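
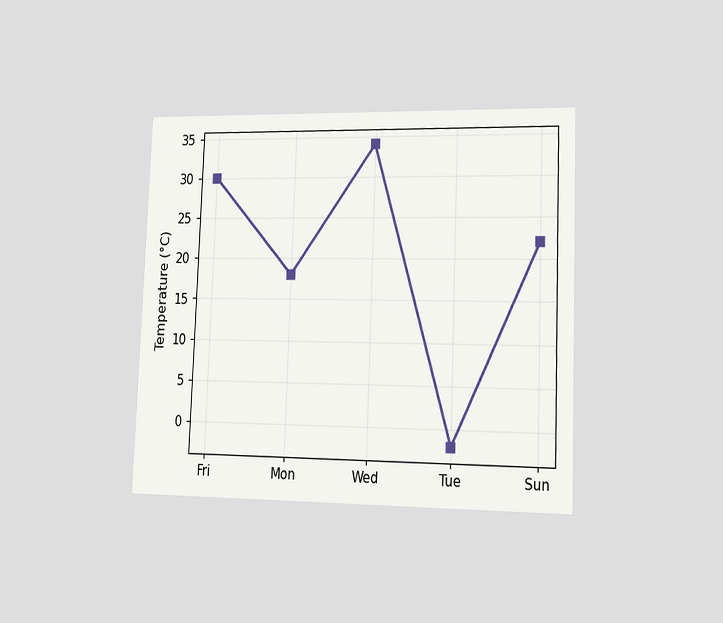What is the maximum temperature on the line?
The chart is tilted about 2° clockwise and viewed slightly from the right. The highest point is at Wed, and reading across to the y-axis gives 34°C.

34°C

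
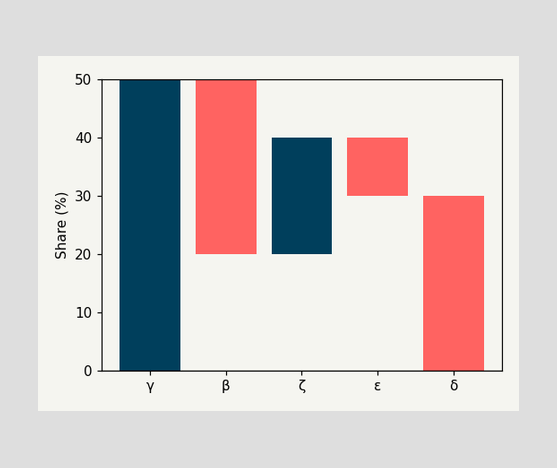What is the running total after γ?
50%

After γ the running total reaches 50%.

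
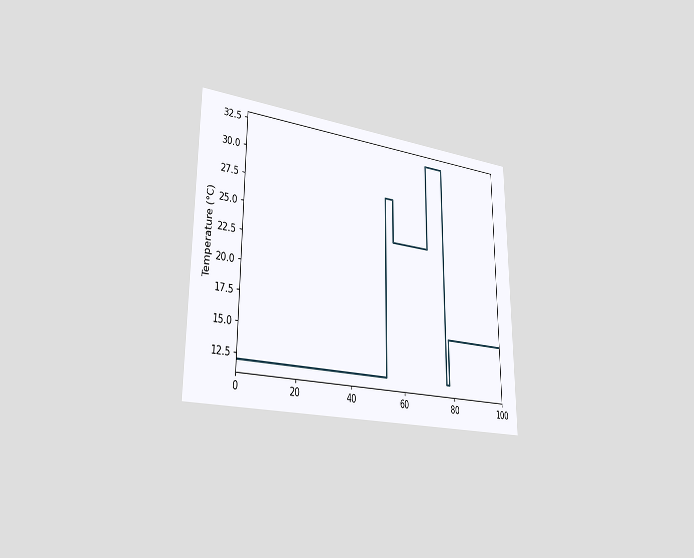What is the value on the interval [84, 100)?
16°C

The chart is viewed slightly from the left. On [84, 100) the step sits at 16°C.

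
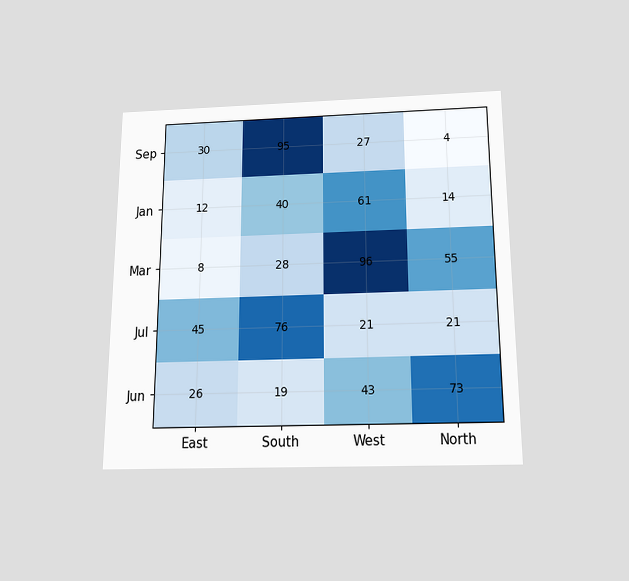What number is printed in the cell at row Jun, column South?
19

The chart is viewed slightly from below. The (Jun, South) cell reads 19.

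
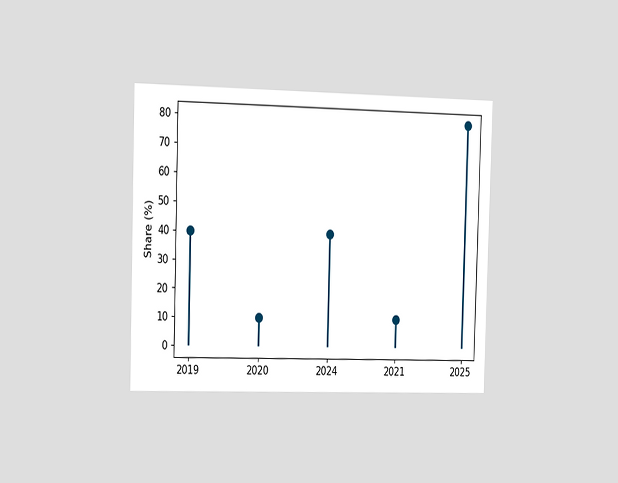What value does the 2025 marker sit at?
The chart is viewed slightly from the left. The 2025 marker sits at 80%.

80%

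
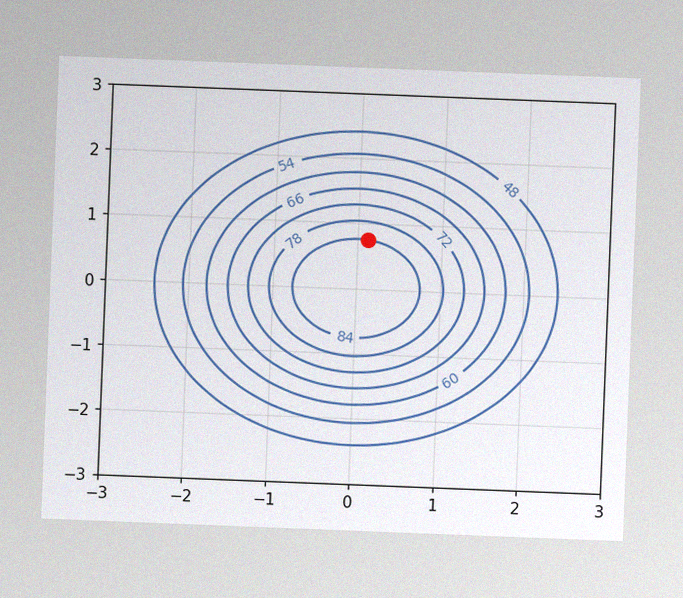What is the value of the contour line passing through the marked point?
84

The chart is tilted about 2° clockwise, with some photo noise. The marked point sits on the contour labelled 84.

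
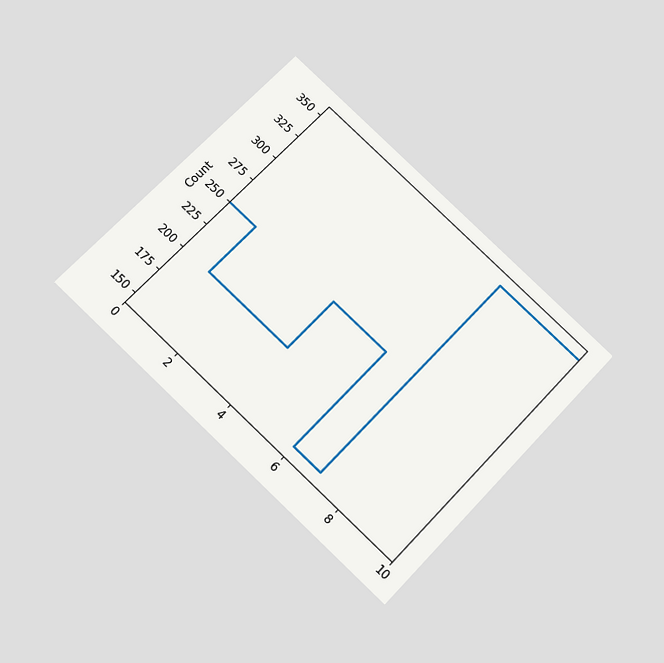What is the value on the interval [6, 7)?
The chart is tilted about 44° clockwise and viewed slightly from below. On [6, 7) the step sits at 150.

150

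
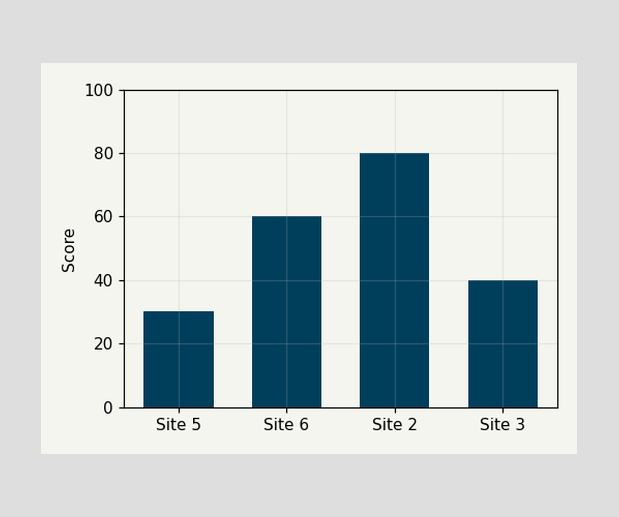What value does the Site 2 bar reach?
80

Reading along the chart's y-axis, the Site 2 bar reaches 80.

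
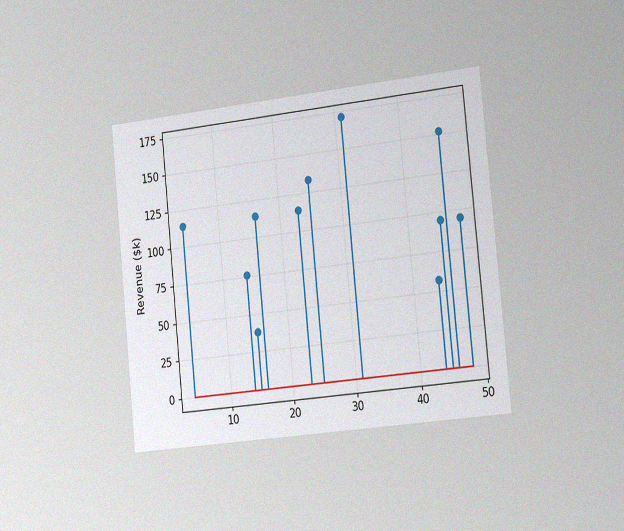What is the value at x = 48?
The chart is tilted about 6° counter-clockwise and viewed slightly from the right, with some photo noise. The stem at x=48 reaches $95k.

$95k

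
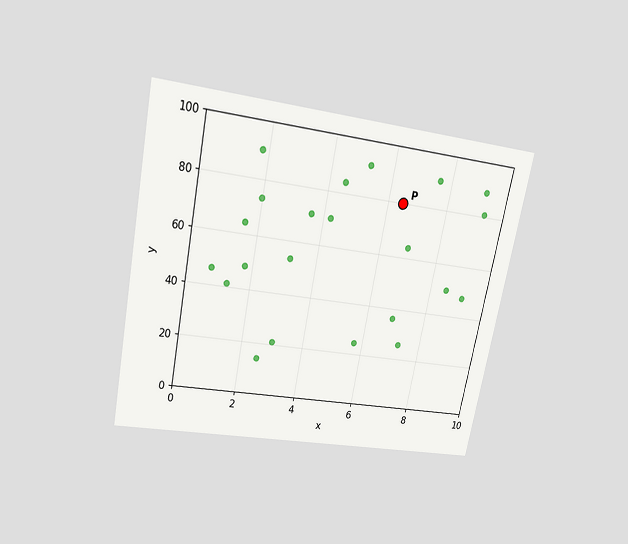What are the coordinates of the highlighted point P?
(6.5, 80)

The chart is tilted about 11° clockwise and viewed slightly from above. Following the gridlines from P to each axis, P sits at (6.5, 80).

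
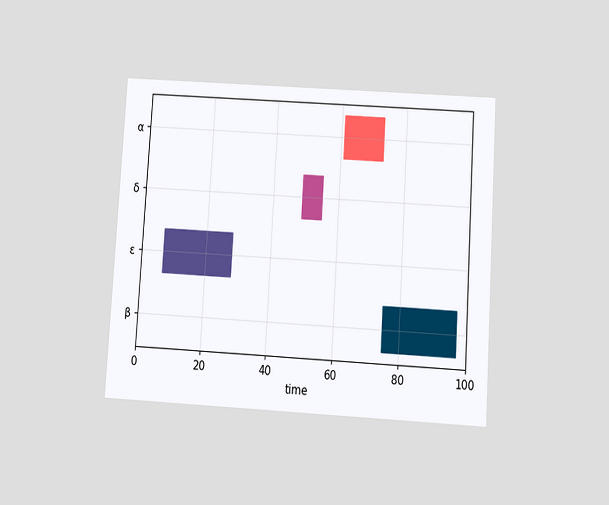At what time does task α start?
61

The chart is tilted about 3° clockwise and viewed slightly from below. The α bar begins at t=61.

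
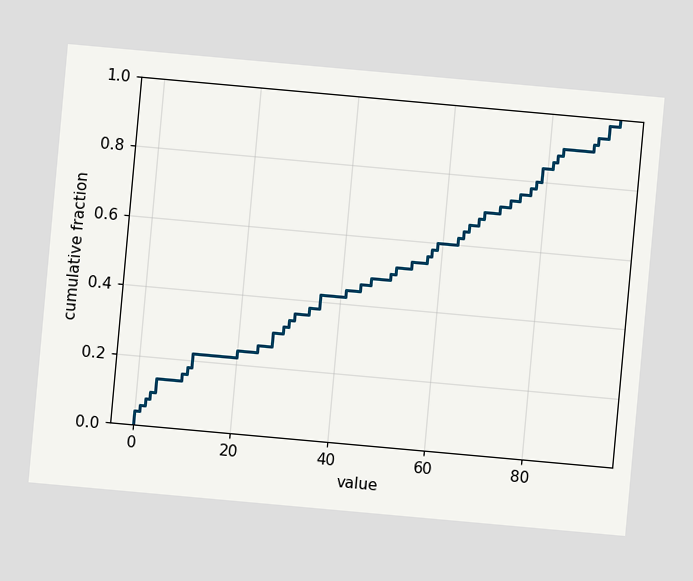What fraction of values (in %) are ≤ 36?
42%

The chart is tilted about 5° clockwise. At x=36 the ECDF step is at 42%.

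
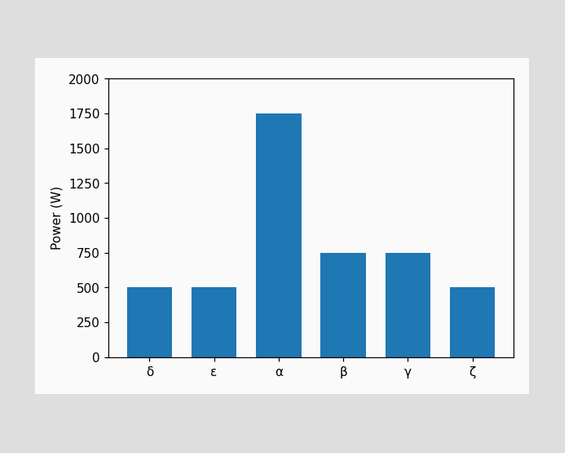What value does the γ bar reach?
750W

Reading along the chart's y-axis, the γ bar reaches 750W.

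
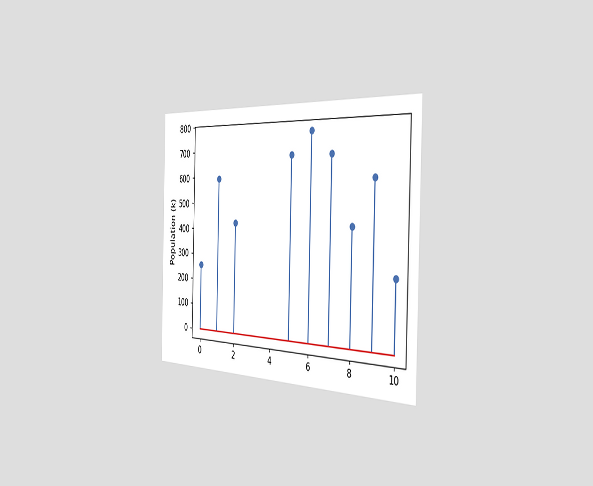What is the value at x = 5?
The chart is viewed slightly from the right. The stem at x=5 reaches 680k.

680k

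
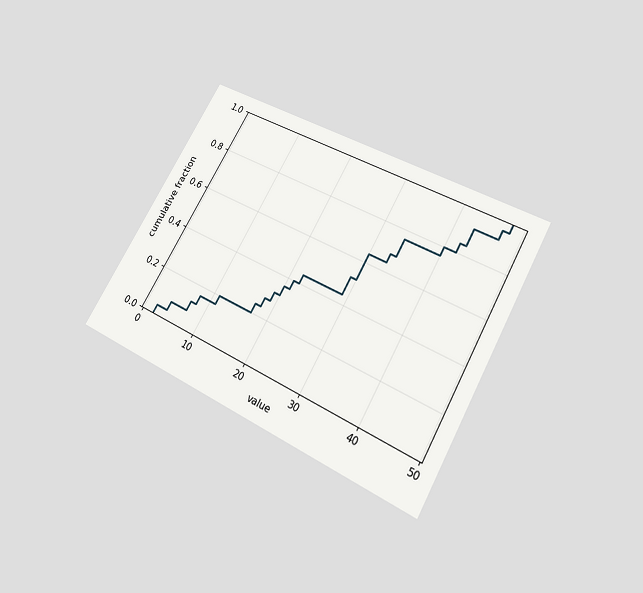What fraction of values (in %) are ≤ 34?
The chart is tilted about 29° clockwise and viewed slightly from below. At x=34 the ECDF step is at 76%.

76%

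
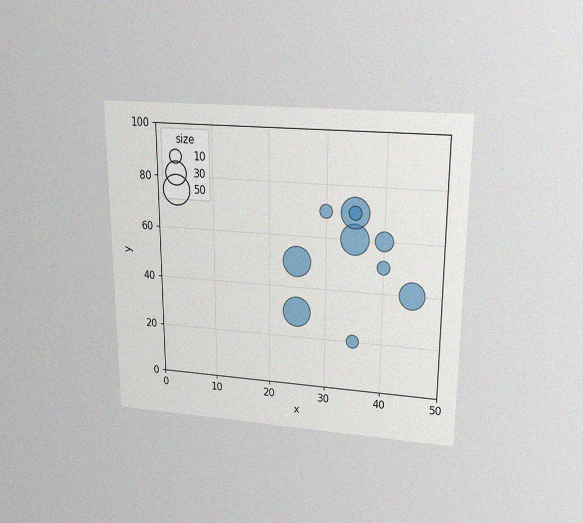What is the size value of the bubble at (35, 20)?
10

The chart is viewed slightly from above, with some photo noise. Matching the bubble at (35, 20) against the size legend gives 10.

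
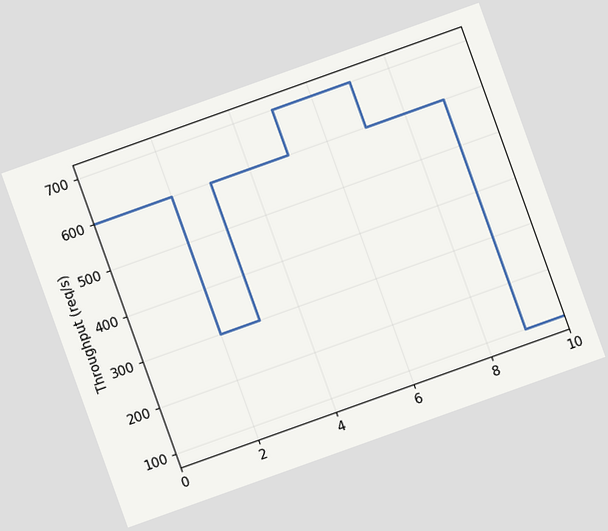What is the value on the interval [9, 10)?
The chart is tilted about 20° counter-clockwise. On [9, 10) the step sits at 100req/s.

100req/s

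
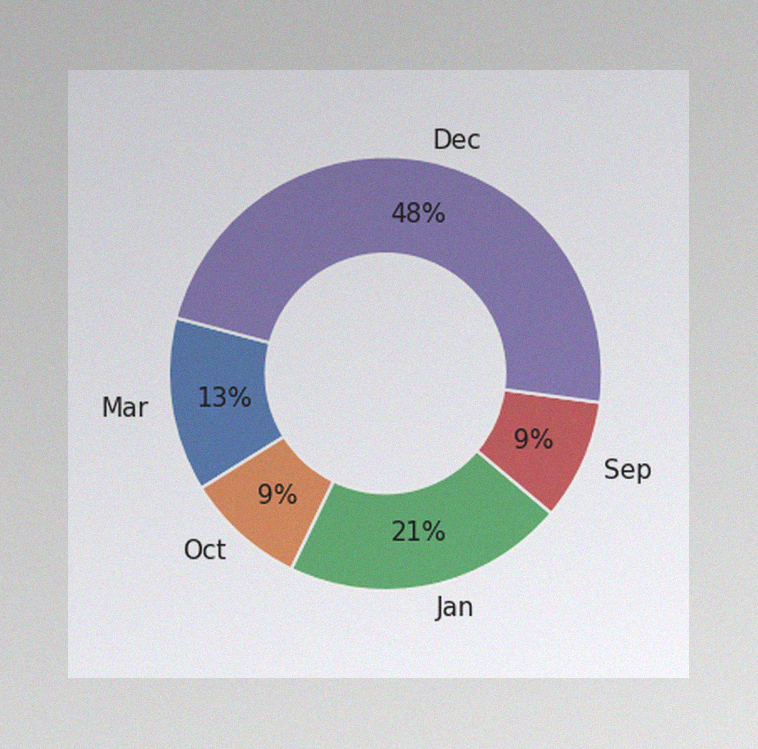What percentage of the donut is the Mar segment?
13%

The image has some photo noise and uneven lighting. The Mar segment takes up 13% of the ring.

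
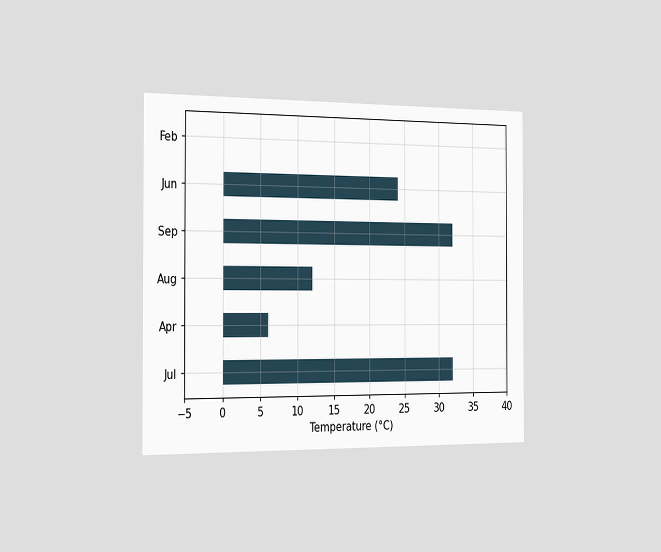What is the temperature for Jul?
32°C

The chart is viewed slightly from the left. Reading along the chart's x-axis, the Jul bar reaches 32°C.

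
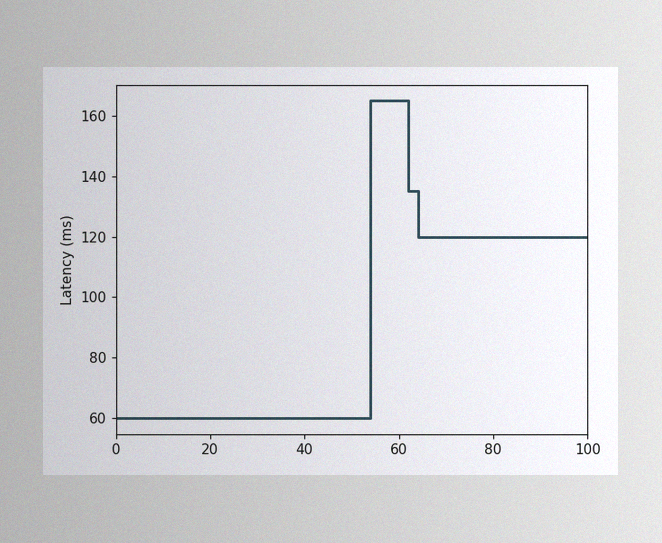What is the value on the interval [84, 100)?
The image has some photo noise and uneven lighting. On [84, 100) the step sits at 120ms.

120ms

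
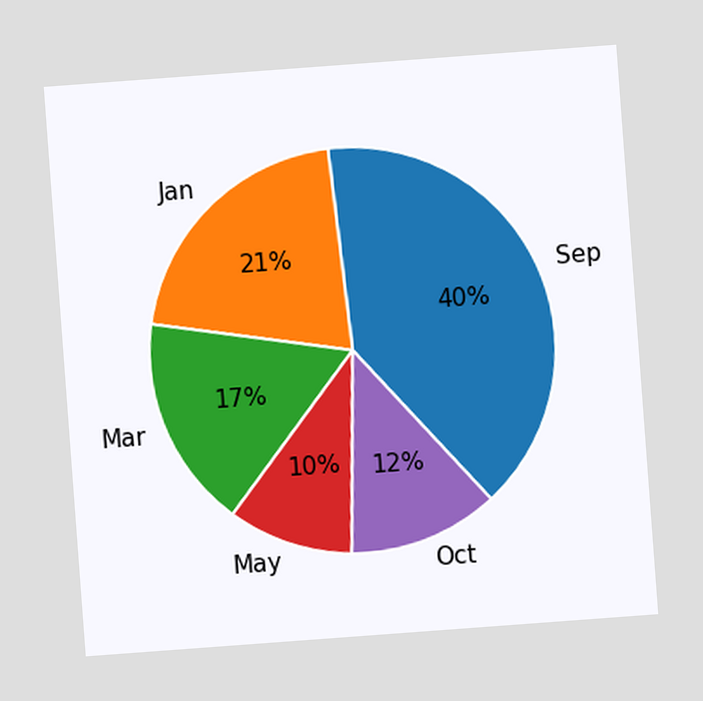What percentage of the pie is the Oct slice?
12%

The chart is tilted about 4° counter-clockwise. The Oct slice takes up 12% of the pie.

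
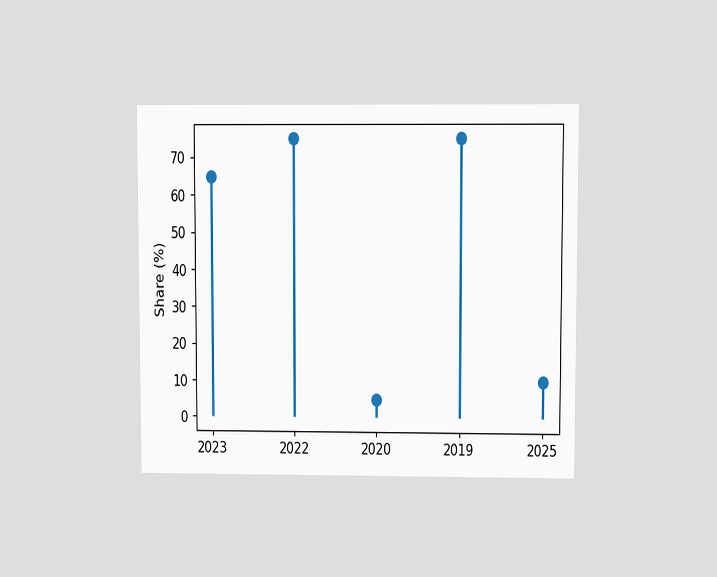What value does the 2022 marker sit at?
75%

The chart is viewed at a slight angle. The 2022 marker sits at 75%.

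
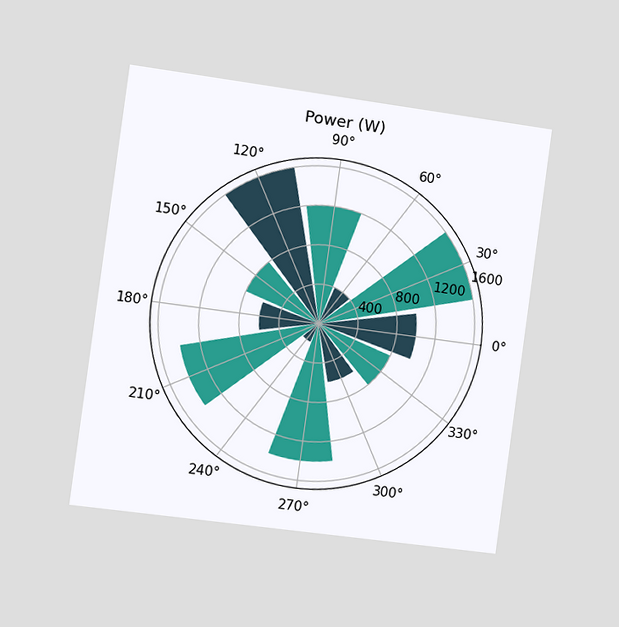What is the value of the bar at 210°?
The chart is tilted about 8° clockwise and viewed slightly from the left. The bar at 210° reaches 1400W on the radial axis.

1400W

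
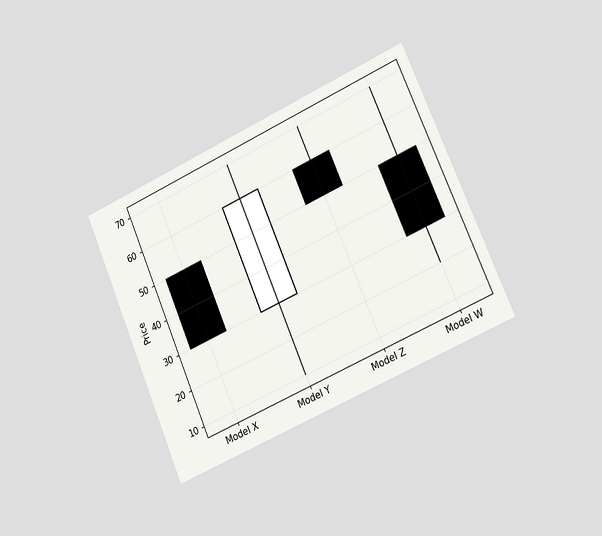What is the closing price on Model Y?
The chart is tilted about 23° counter-clockwise and viewed slightly from the right. The Model Y candle closes at 60.

60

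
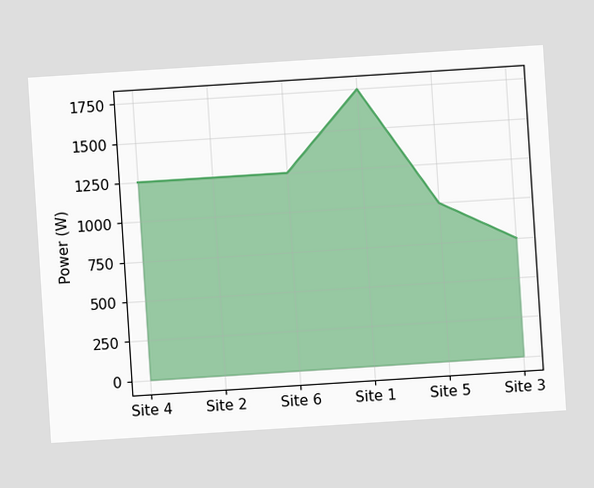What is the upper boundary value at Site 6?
The chart is tilted about 4° counter-clockwise. At Site 6 the upper boundary is at 1250W.

1250W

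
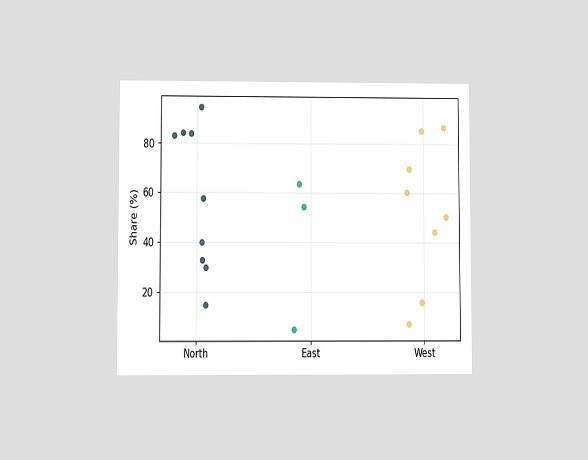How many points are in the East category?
3

The chart is viewed at a slight angle. Counting the markers in the East column gives 3.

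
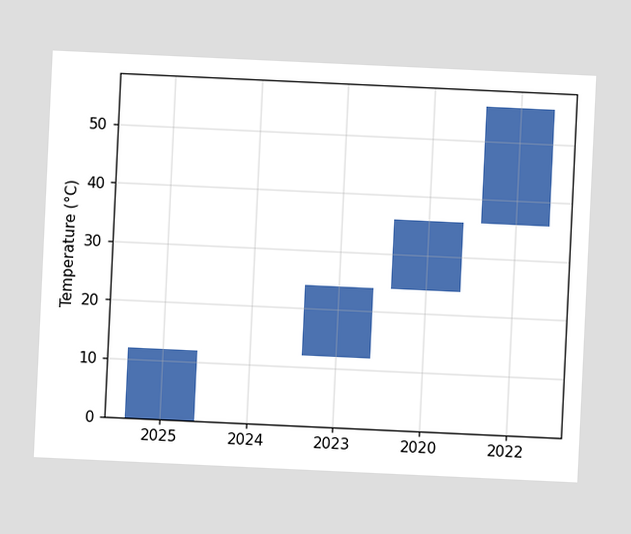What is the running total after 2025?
12°C

The chart is tilted about 3° clockwise. After 2025 the running total reaches 12°C.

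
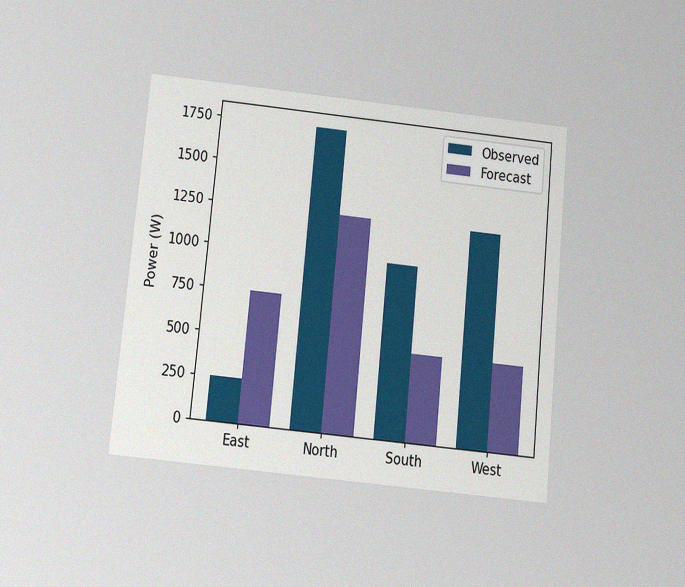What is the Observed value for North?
The chart is tilted about 6° clockwise and viewed slightly from below, with some photo noise. The Observed bar at North reaches 1750W on the y-axis.

1750W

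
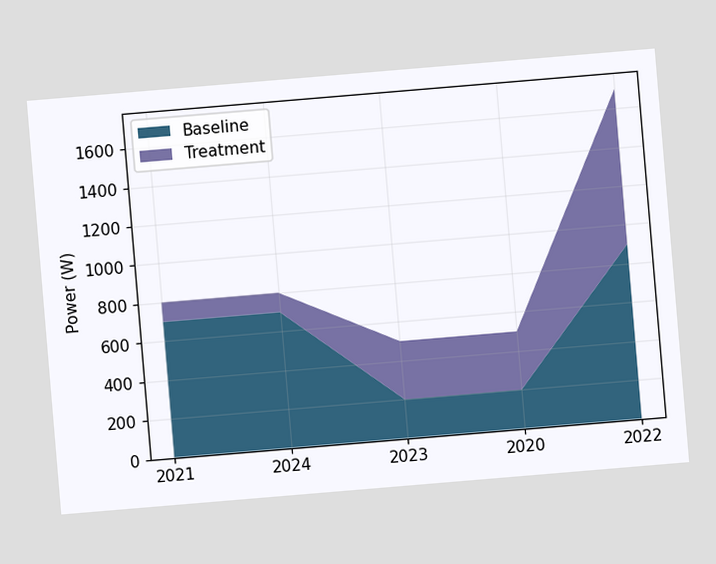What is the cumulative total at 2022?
1700W

The chart is tilted about 5° counter-clockwise. The stacked total at 2022 reaches 1700W.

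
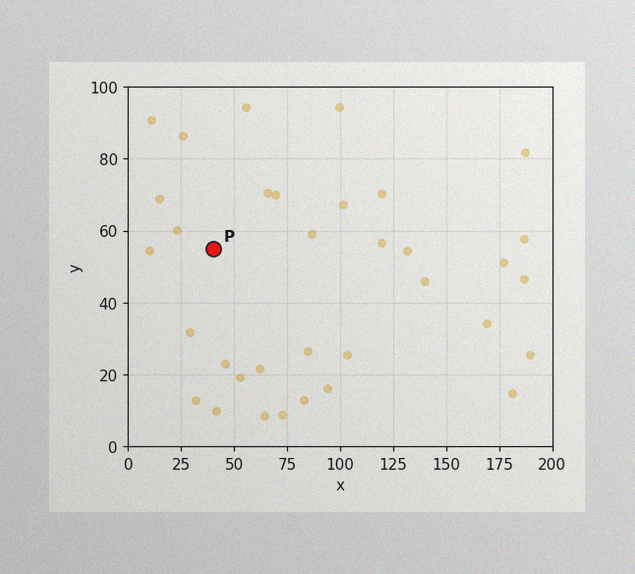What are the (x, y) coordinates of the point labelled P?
The image has some photo noise and uneven lighting. Following the gridlines from P to each axis, P sits at (40, 55).

(40, 55)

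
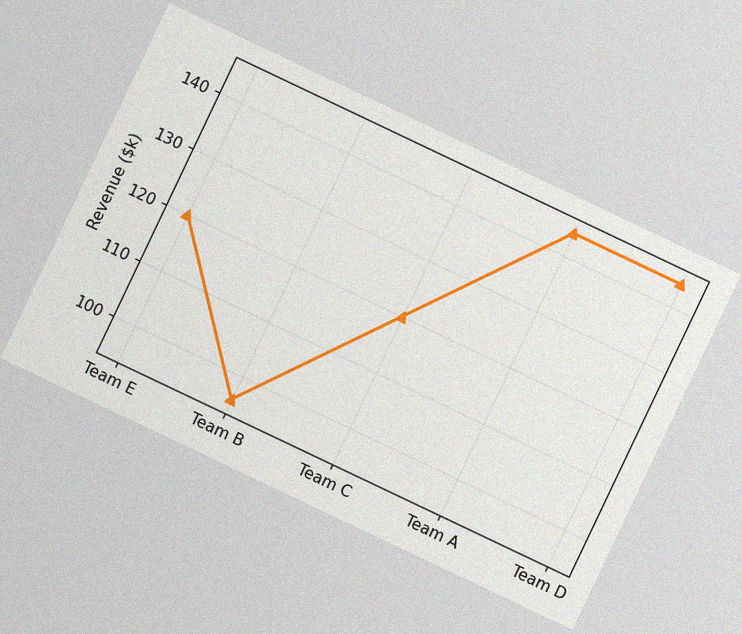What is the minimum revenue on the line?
$96k

The chart is tilted about 25° clockwise, with some photo noise. The lowest point is at Team B, and reading across to the y-axis gives $96k.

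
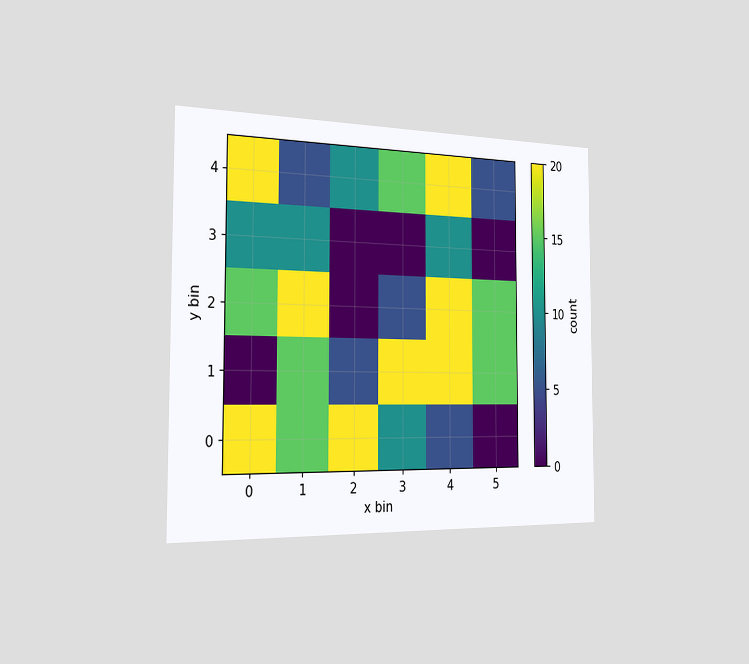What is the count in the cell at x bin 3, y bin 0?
10

The chart is viewed slightly from the left. Matching the cell (3, 0) against the colorbar gives 10.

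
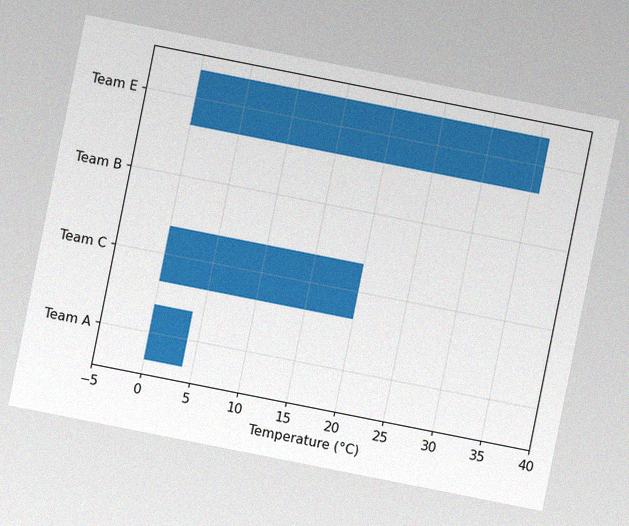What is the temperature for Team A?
The chart is tilted about 11° clockwise, with some photo noise. Reading along the chart's x-axis, the Team A bar reaches 4°C.

4°C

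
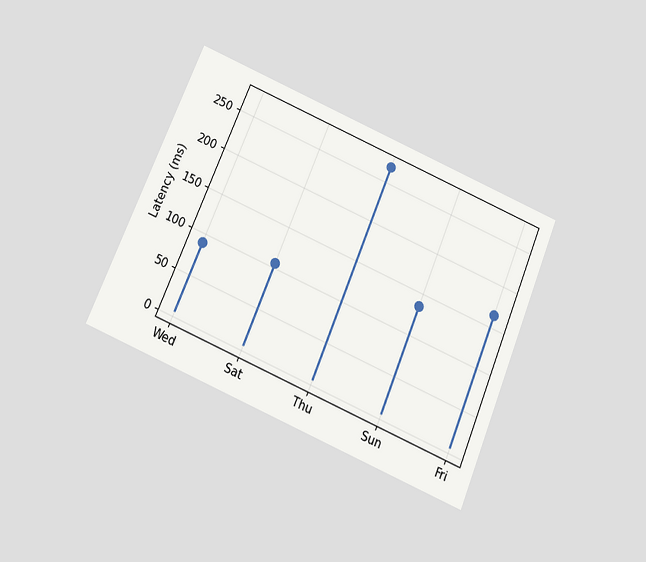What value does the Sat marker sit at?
The chart is tilted about 23° clockwise and viewed slightly from below. The Sat marker sits at 105ms.

105ms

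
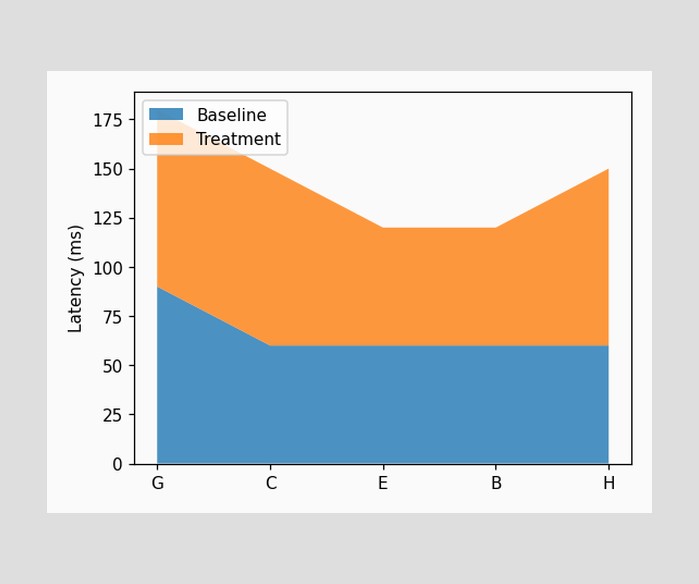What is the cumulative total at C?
The stacked total at C reaches 150ms.

150ms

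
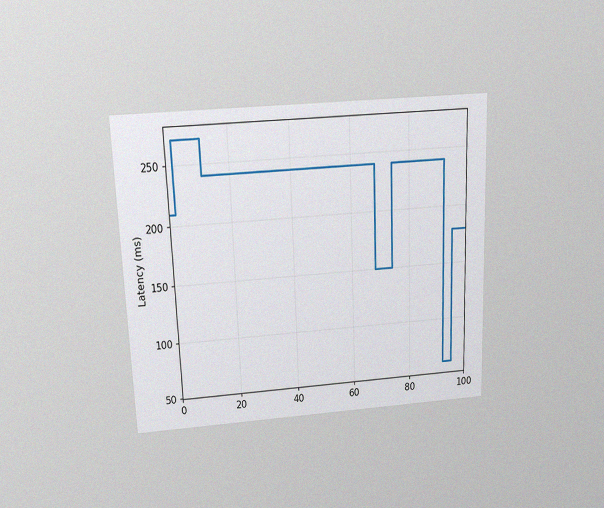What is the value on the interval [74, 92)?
240ms

The chart is tilted about 2° counter-clockwise and viewed slightly from above, with some photo noise. On [74, 92) the step sits at 240ms.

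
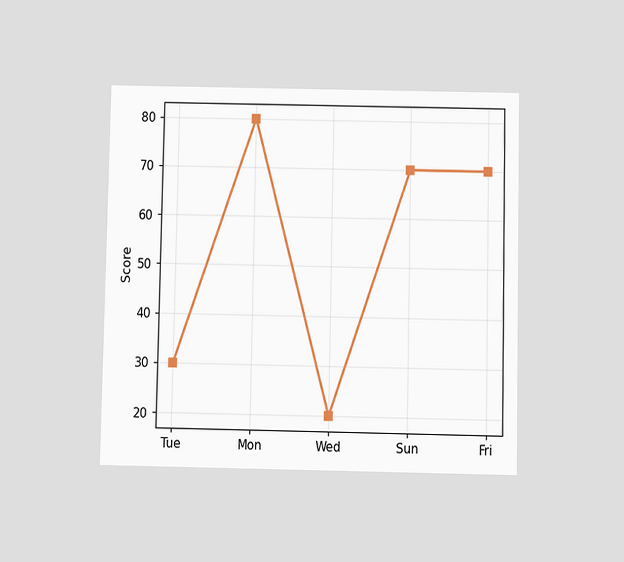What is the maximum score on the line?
The chart is viewed at a slight angle. The highest point is at Mon, and reading across to the y-axis gives 80.

80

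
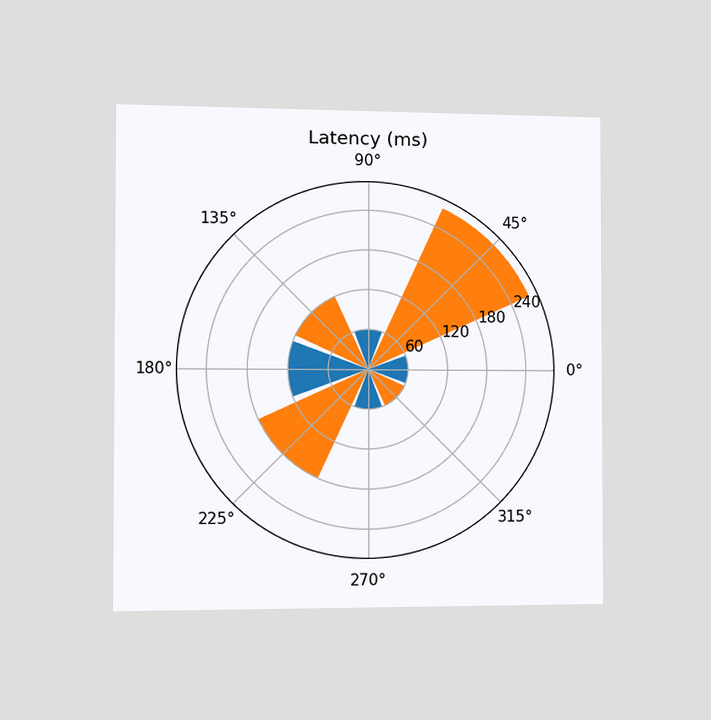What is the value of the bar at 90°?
The chart is viewed slightly from the left. The bar at 90° reaches 60ms on the radial axis.

60ms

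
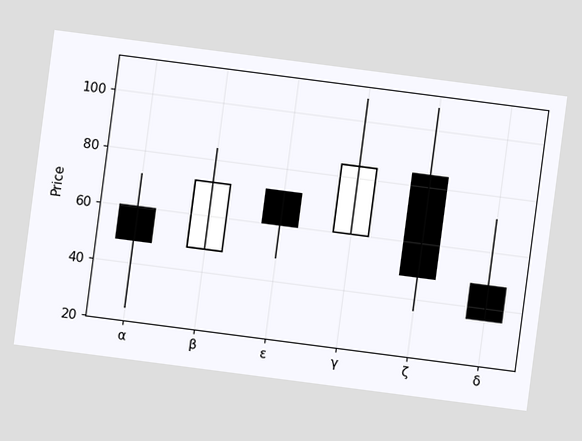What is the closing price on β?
The chart is tilted about 7° clockwise. The β candle closes at 72.

72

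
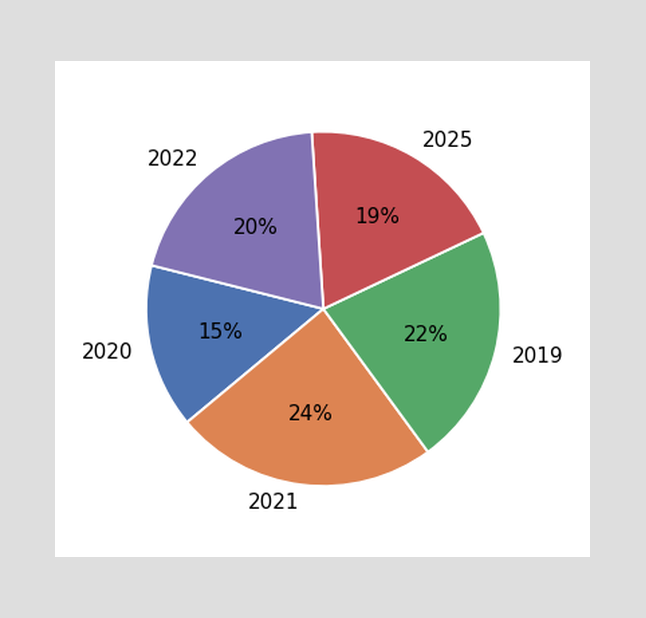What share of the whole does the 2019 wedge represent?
The 2019 slice takes up 22% of the pie.

22%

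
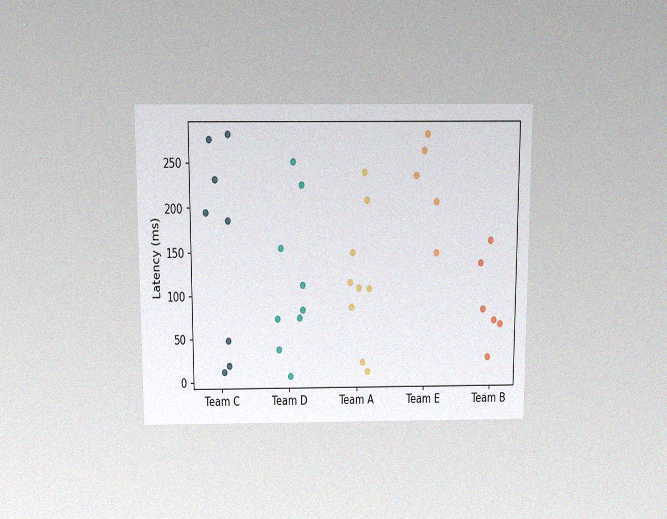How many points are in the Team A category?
9

The chart is viewed slightly from above, with some photo noise. Counting the markers in the Team A column gives 9.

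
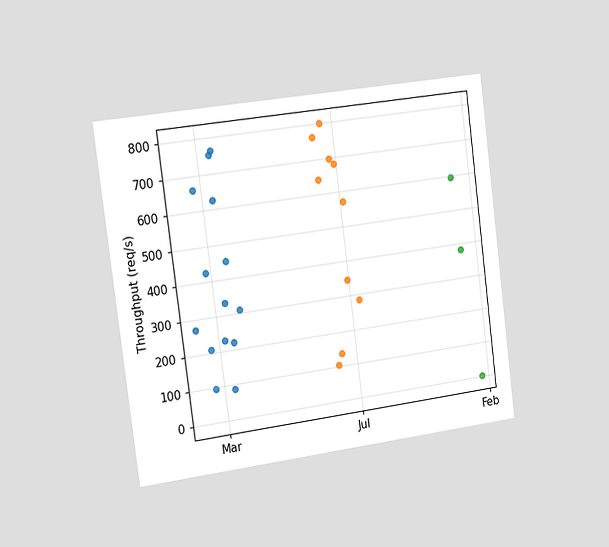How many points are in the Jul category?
10

The chart is tilted about 7° counter-clockwise and viewed slightly from the left. Counting the markers in the Jul column gives 10.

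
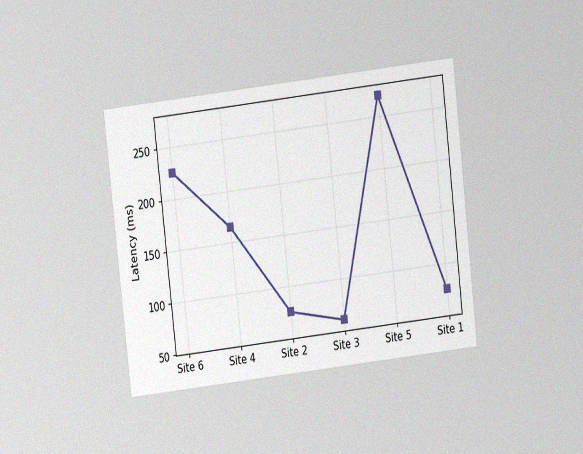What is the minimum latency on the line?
The chart is tilted about 7° counter-clockwise and viewed at a slight angle, with some photo noise. The lowest point is at Site 3, and reading across to the y-axis gives 60ms.

60ms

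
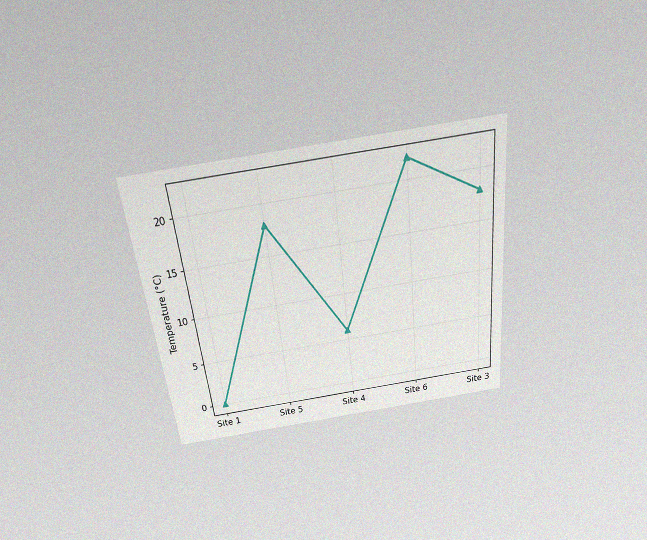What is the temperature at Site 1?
The chart is tilted about 6° counter-clockwise and viewed slightly from above, with some photo noise. At Site 1, the line is at 0°C.

0°C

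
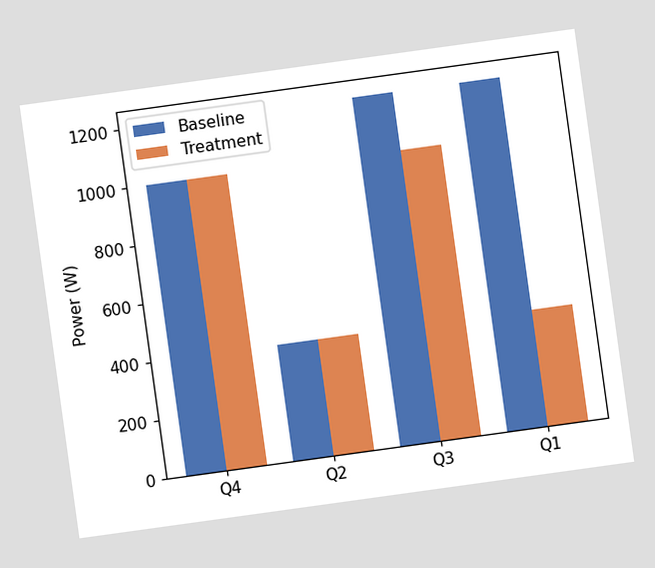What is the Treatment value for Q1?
The chart is tilted about 8° counter-clockwise. The Treatment bar at Q1 reaches 400W on the y-axis.

400W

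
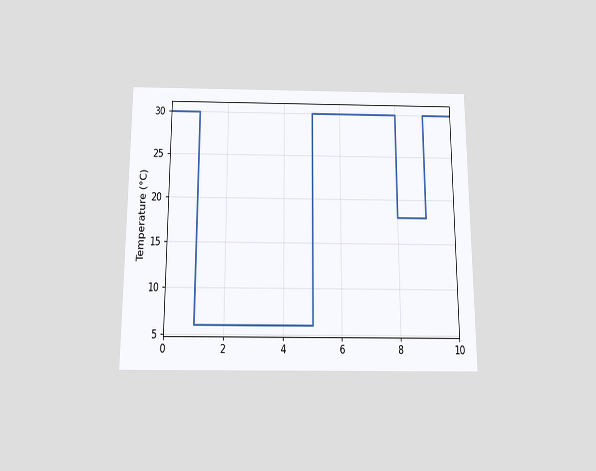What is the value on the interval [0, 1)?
30°C

The chart is viewed slightly from below. On [0, 1) the step sits at 30°C.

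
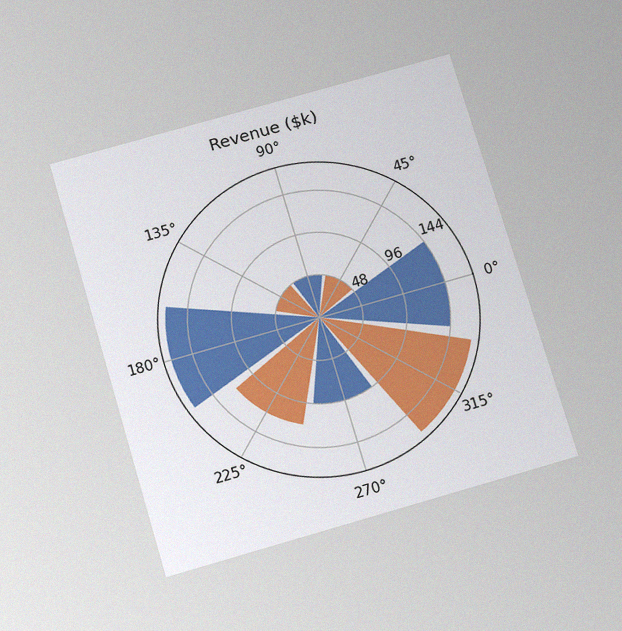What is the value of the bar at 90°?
$48k

The chart is tilted about 16° counter-clockwise and viewed slightly from below, with some photo noise. The bar at 90° reaches $48k on the radial axis.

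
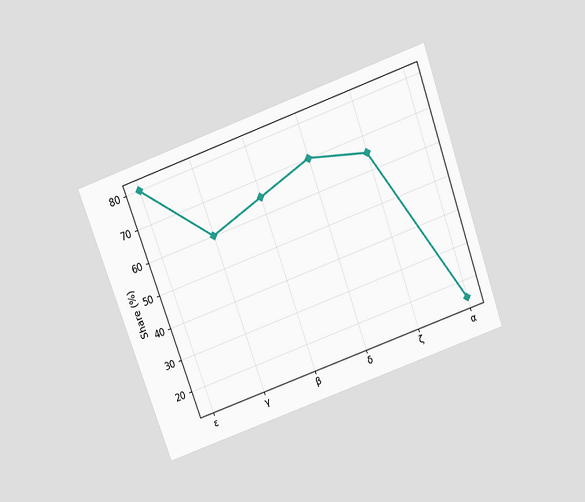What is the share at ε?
80%

The chart is tilted about 20° counter-clockwise and viewed slightly from above. At ε, the line is at 80%.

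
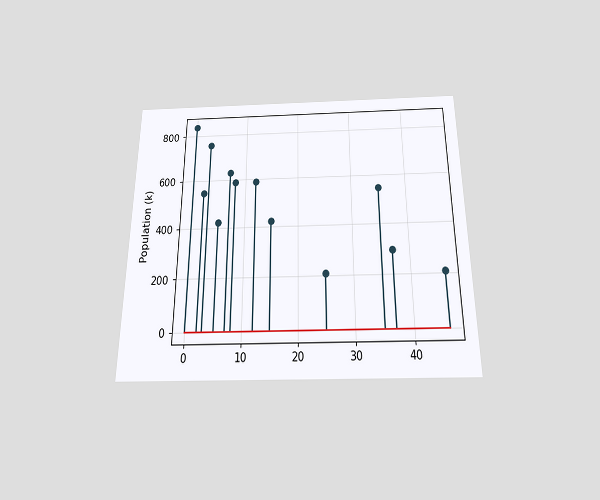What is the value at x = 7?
630k

The chart is viewed slightly from below. The stem at x=7 reaches 630k.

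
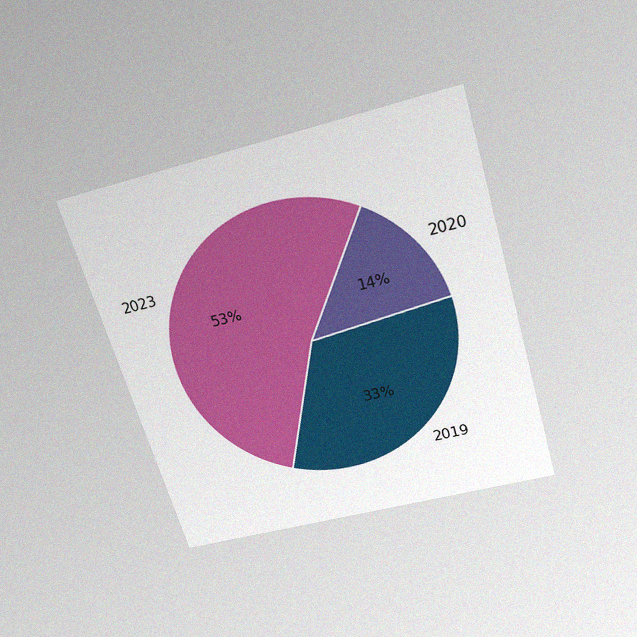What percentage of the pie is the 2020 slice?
14%

The chart is tilted about 17° counter-clockwise and viewed slightly from above, with some photo noise. The 2020 slice takes up 14% of the pie.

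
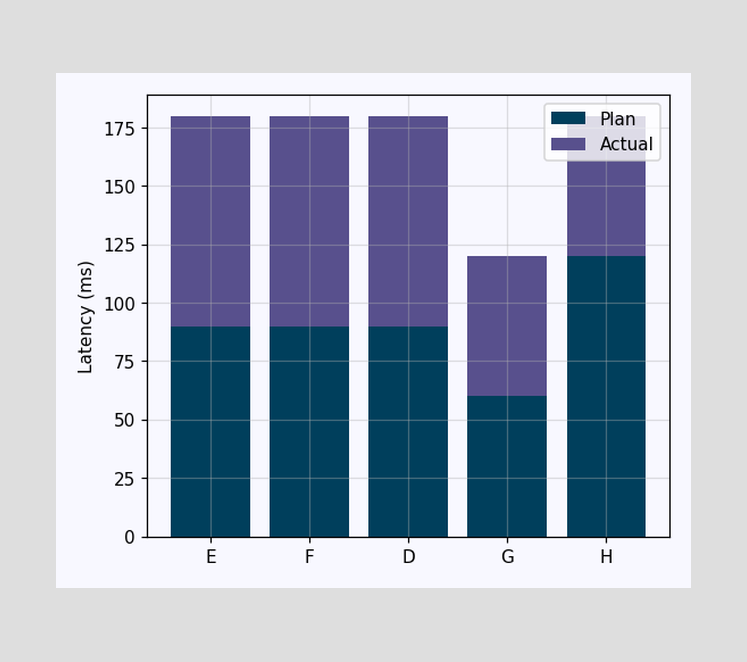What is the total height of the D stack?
The D stack's top reaches 180ms on the y-axis.

180ms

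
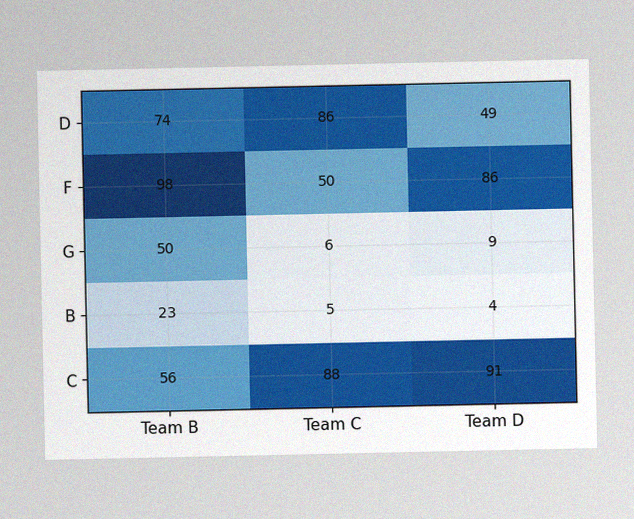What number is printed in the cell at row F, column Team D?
86

The image has some photo noise and uneven lighting. The (F, Team D) cell reads 86.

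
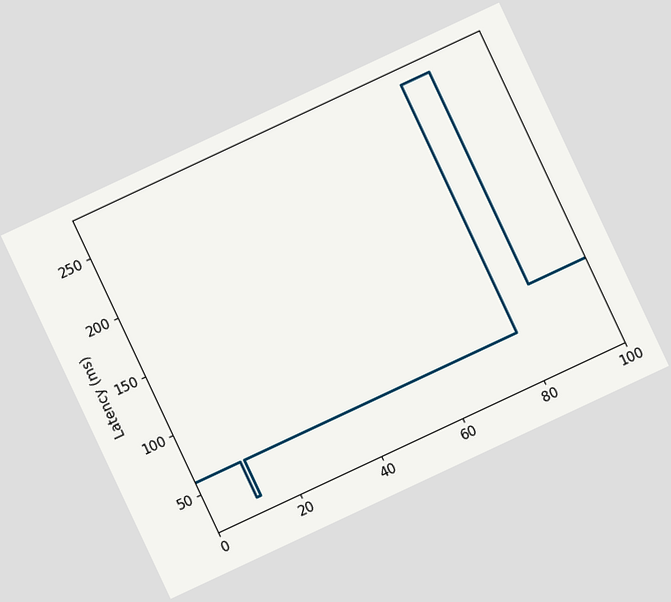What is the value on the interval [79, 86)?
The chart is tilted about 25° counter-clockwise. On [79, 86) the step sits at 270ms.

270ms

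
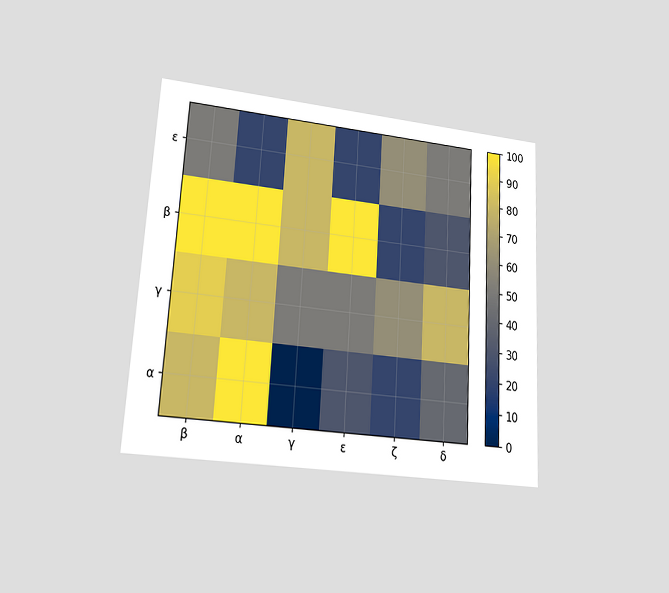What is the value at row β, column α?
The chart is tilted about 3° clockwise and viewed at a slight angle. Matching cell (β, α) against the colorbar gives 100.

100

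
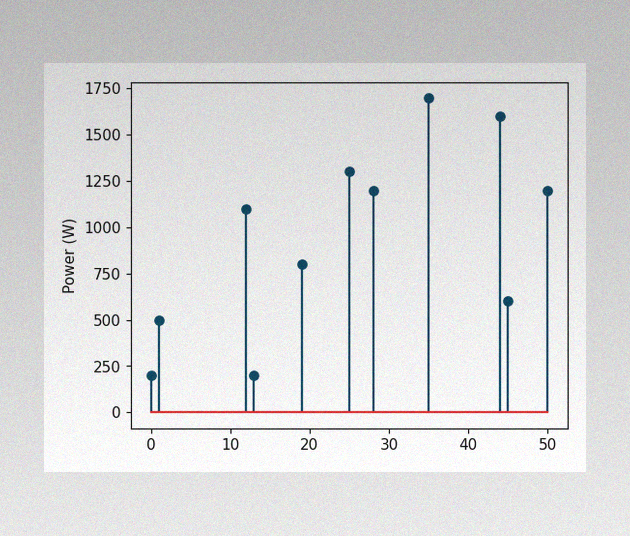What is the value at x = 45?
The image has some photo noise and uneven lighting. The stem at x=45 reaches 600W.

600W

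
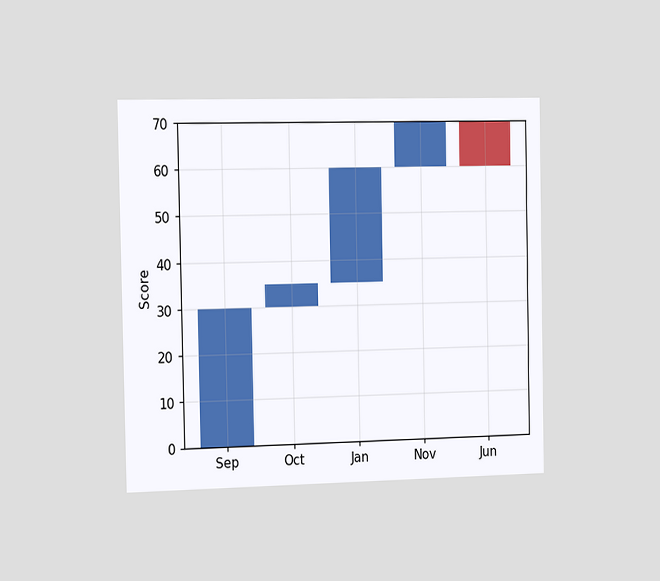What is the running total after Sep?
The chart is viewed slightly from the left. After Sep the running total reaches 30.

30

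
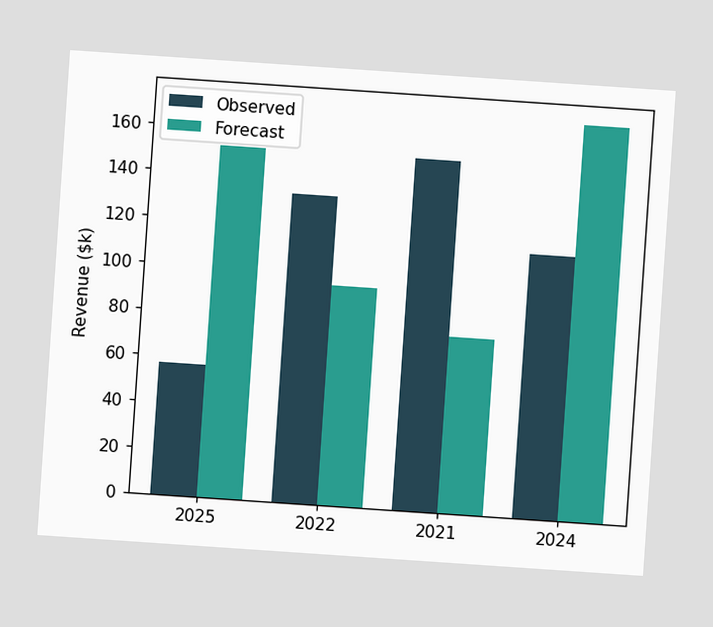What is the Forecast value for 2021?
The chart is tilted about 4° clockwise. The Forecast bar at 2021 reaches $76k on the y-axis.

$76k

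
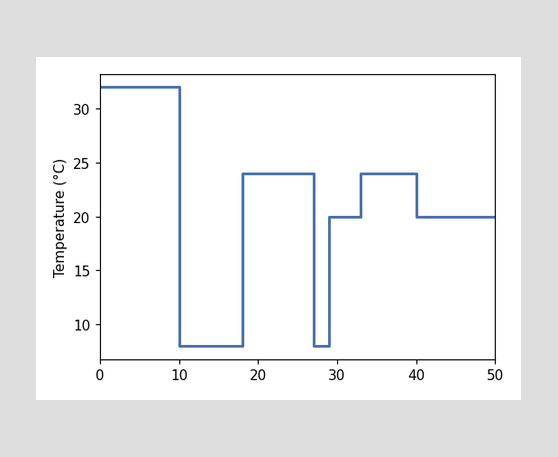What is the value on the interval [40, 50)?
20°C

On [40, 50) the step sits at 20°C.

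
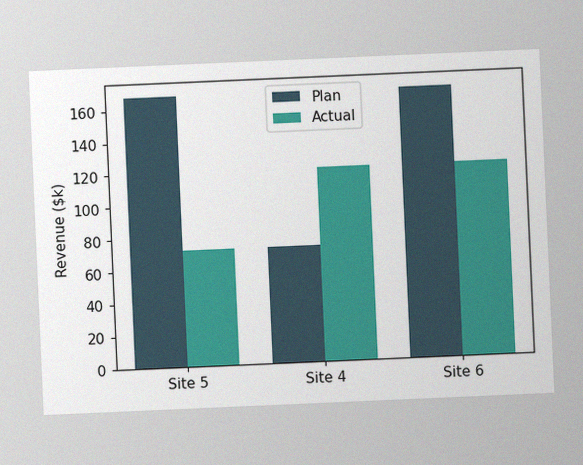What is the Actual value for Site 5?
The chart is tilted about 3° counter-clockwise, with some photo noise. The Actual bar at Site 5 reaches $72k on the y-axis.

$72k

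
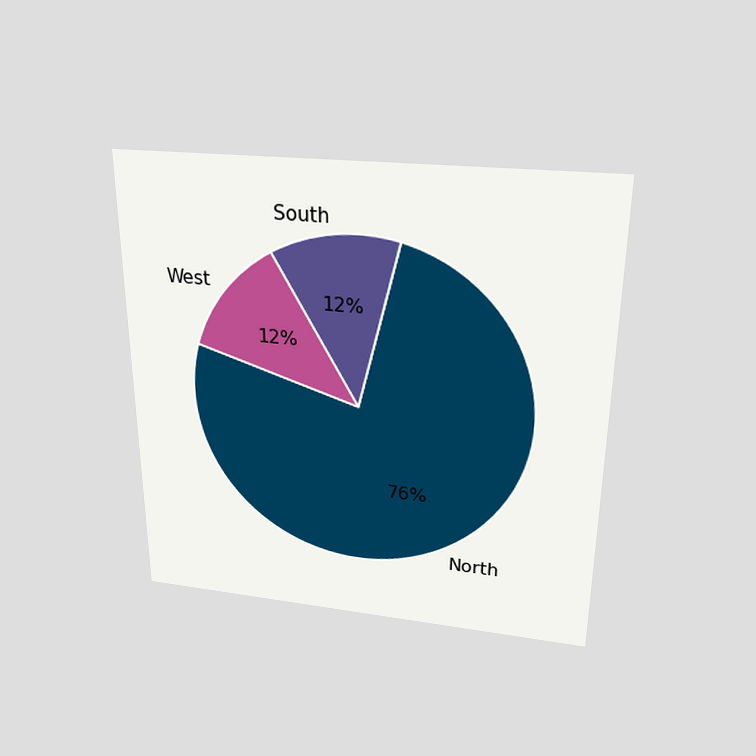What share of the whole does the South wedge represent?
The chart is viewed slightly from above. The South slice takes up 12% of the pie.

12%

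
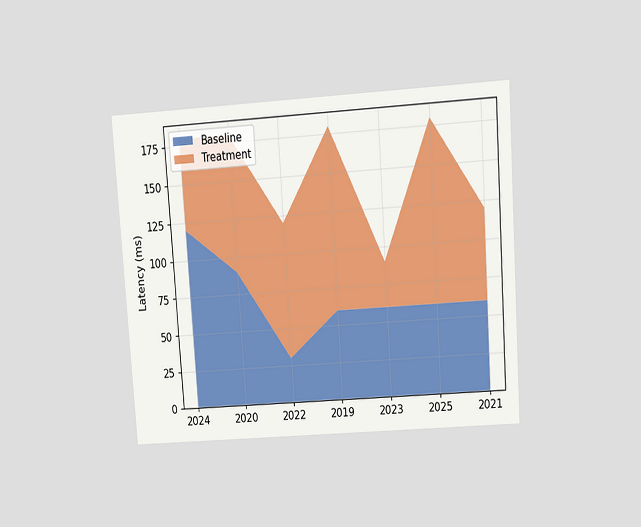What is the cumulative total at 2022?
120ms

The chart is tilted about 4° counter-clockwise and viewed at a slight angle. The stacked total at 2022 reaches 120ms.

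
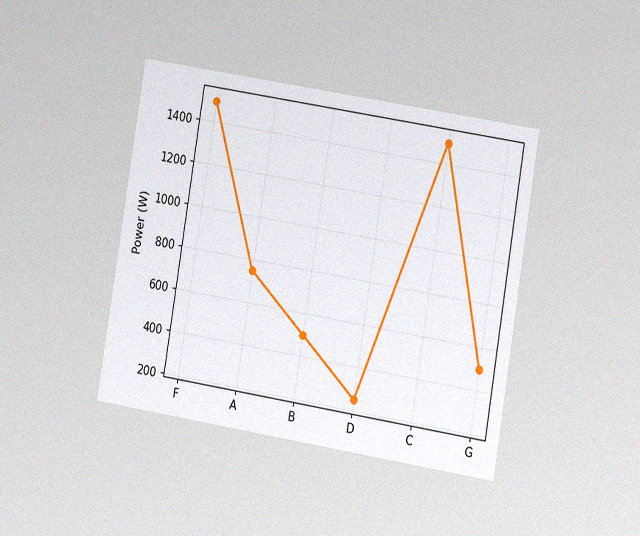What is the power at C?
The chart is tilted about 9° clockwise and viewed at a slight angle, with some photo noise. At C, the line is at 1500W.

1500W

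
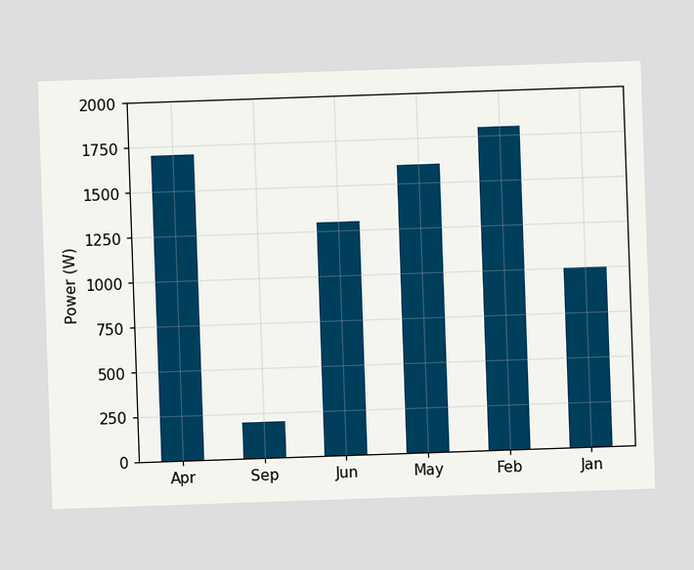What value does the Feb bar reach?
1800W

Reading along the chart's y-axis, the Feb bar reaches 1800W.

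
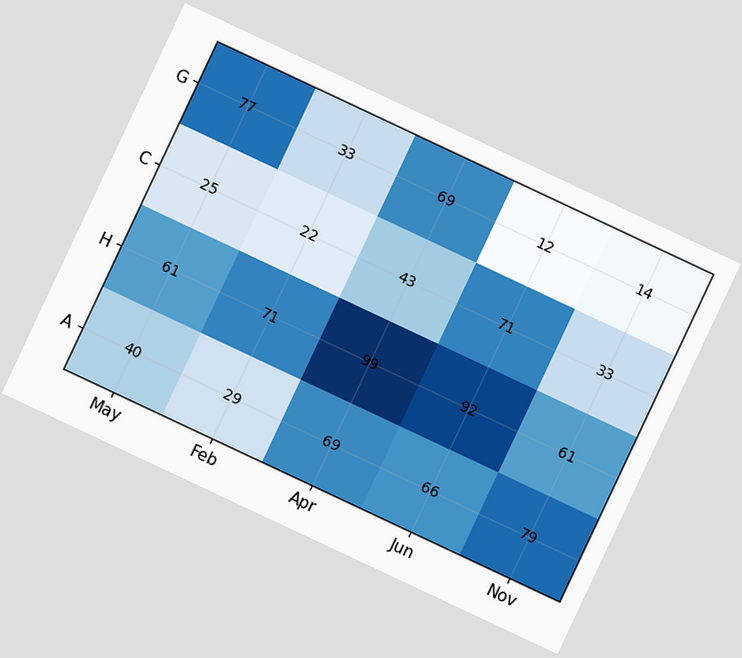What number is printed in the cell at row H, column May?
The chart is tilted about 25° clockwise. The (H, May) cell reads 61.

61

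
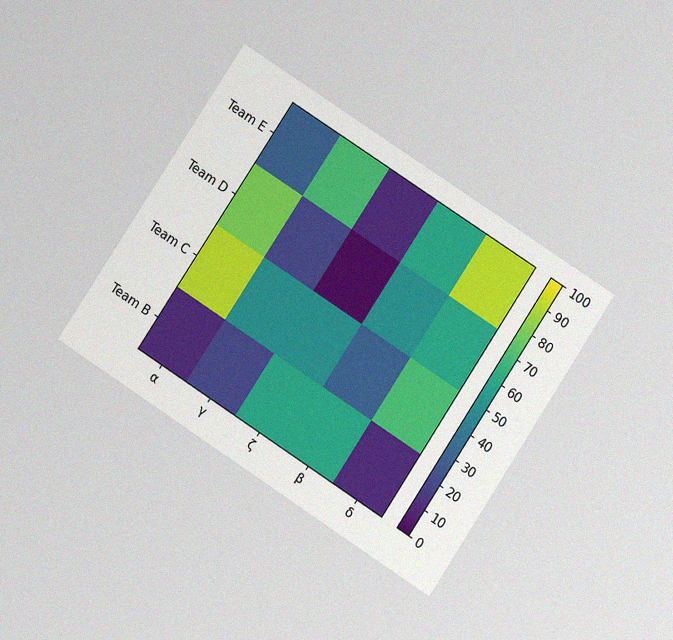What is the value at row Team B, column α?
The chart is tilted about 33° clockwise and viewed slightly from below, with some photo noise. Matching cell (Team B, α) against the colorbar gives 10.

10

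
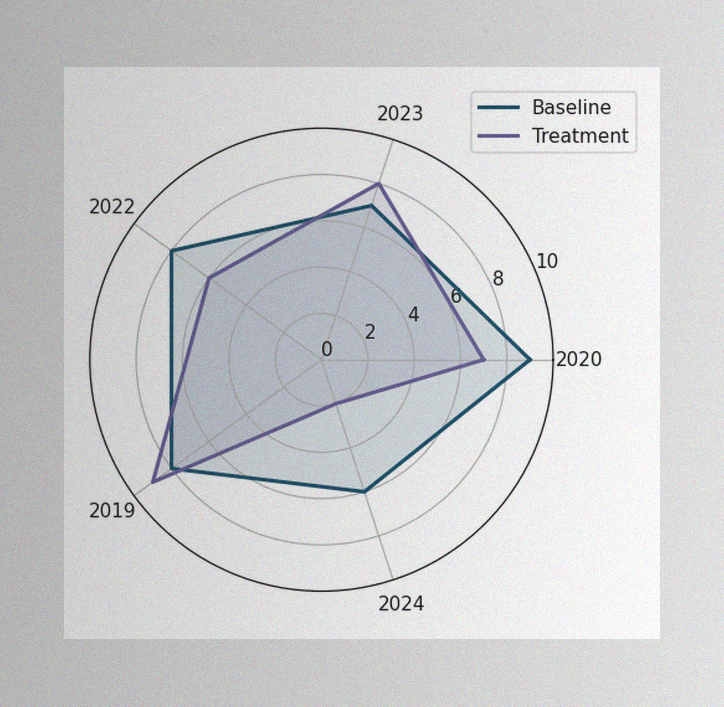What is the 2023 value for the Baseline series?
7

The image has some photo noise and uneven lighting. On the 2023 axis, Baseline reaches 7.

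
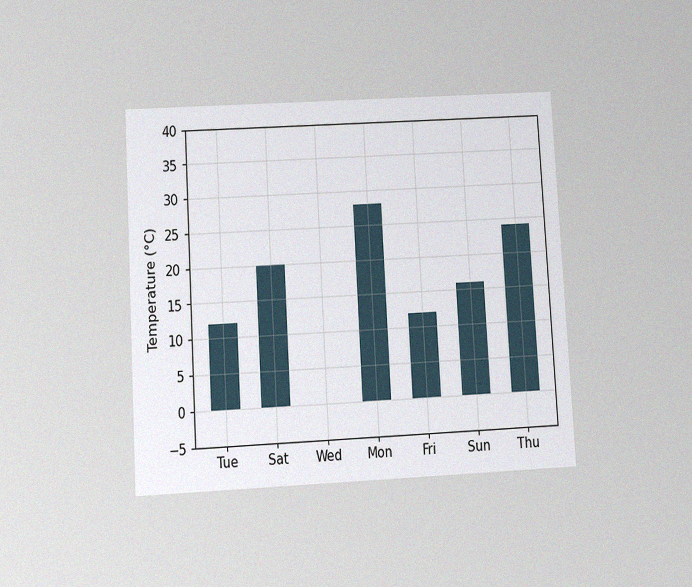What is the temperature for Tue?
12°C

The chart is tilted about 3° counter-clockwise and viewed slightly from below, with some photo noise. Reading along the chart's y-axis, the Tue bar reaches 12°C.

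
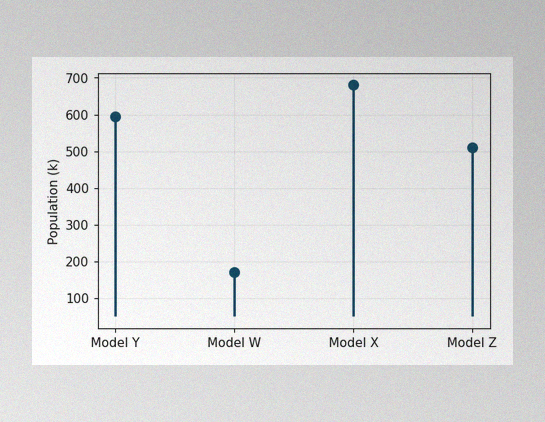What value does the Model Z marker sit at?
510k

The image has some photo noise and uneven lighting. The Model Z marker sits at 510k.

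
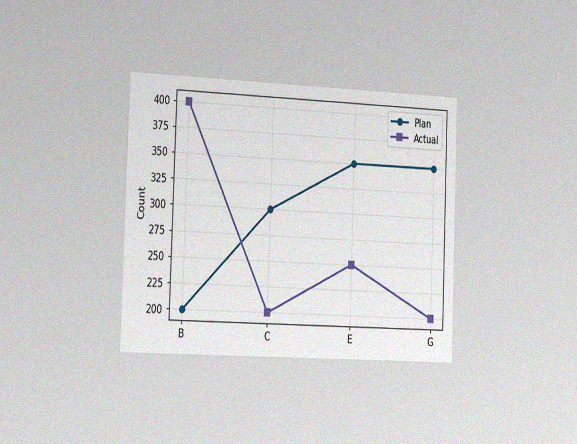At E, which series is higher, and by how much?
Plan, by 100

The chart is tilted about 2° clockwise and viewed slightly from the left, with some photo noise. At E, Plan sits above the other line by 100.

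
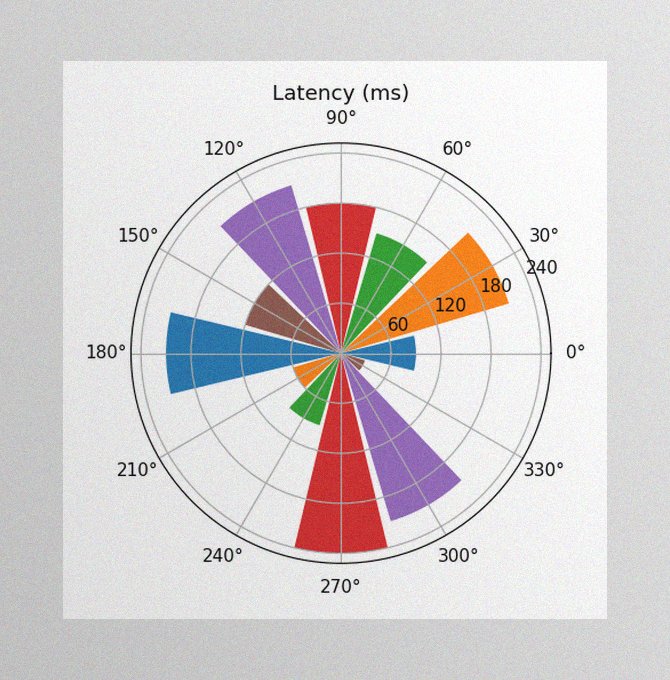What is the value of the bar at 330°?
The image has some photo noise and uneven lighting. The bar at 330° reaches 30ms on the radial axis.

30ms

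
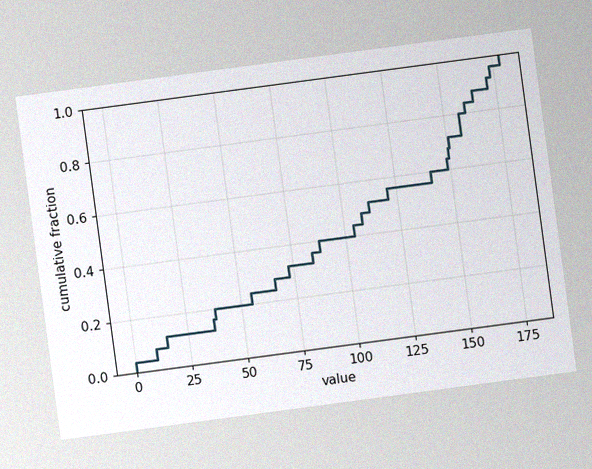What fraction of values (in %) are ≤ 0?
4%

The chart is tilted about 8° counter-clockwise, with some photo noise. At x=0 the ECDF step is at 4%.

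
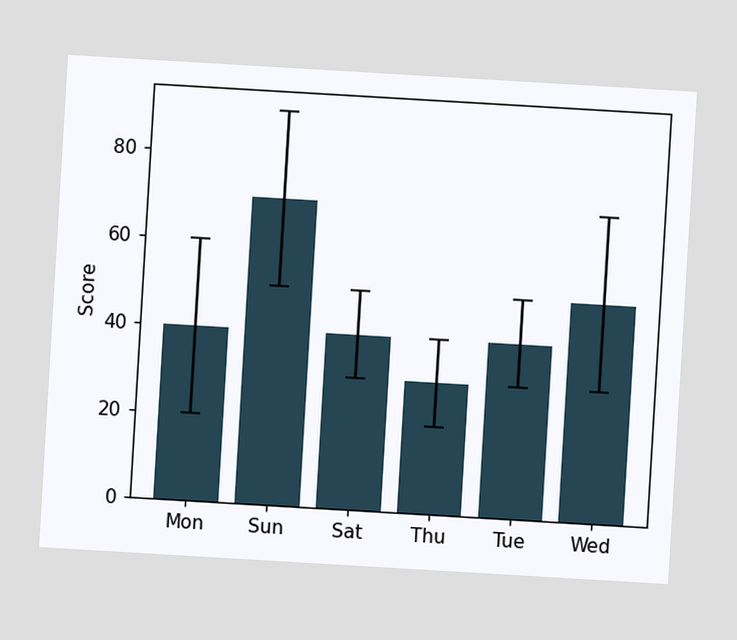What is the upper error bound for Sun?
The chart is tilted about 3° clockwise. The Sun bar's upper whisker reaches 90.

90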